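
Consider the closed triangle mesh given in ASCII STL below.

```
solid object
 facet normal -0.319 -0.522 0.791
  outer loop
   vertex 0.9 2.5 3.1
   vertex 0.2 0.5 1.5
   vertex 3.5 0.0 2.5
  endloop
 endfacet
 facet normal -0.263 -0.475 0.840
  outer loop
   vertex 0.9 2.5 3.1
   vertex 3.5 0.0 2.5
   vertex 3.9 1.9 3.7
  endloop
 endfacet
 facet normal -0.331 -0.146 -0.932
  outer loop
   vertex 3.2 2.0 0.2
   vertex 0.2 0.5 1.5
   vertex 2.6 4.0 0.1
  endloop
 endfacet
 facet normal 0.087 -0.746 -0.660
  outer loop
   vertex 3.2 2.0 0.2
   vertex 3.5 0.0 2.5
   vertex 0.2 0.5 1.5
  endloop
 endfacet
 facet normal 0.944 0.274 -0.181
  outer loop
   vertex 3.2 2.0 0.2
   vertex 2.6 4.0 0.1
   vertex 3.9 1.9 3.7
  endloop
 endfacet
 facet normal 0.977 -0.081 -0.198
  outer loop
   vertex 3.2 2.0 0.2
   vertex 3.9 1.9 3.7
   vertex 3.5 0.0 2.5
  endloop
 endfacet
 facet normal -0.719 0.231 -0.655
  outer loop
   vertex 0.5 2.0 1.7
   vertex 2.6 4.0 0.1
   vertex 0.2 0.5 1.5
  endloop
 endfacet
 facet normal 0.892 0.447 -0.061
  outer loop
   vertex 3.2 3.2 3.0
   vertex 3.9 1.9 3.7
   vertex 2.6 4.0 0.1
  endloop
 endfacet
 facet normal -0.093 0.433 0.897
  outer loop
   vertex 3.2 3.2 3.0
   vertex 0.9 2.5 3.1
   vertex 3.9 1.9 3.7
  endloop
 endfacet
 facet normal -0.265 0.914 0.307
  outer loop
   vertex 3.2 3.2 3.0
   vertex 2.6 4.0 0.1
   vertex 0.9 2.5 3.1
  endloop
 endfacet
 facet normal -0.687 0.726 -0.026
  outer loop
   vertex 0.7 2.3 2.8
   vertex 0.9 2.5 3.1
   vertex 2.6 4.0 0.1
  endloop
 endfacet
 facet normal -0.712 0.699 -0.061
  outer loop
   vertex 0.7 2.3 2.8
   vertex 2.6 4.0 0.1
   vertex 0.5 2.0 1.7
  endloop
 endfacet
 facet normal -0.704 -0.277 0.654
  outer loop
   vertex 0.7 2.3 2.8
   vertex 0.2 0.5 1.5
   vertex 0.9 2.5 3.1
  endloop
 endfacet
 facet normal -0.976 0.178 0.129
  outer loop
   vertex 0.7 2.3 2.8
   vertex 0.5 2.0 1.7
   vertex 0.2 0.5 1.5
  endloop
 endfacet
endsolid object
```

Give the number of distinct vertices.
9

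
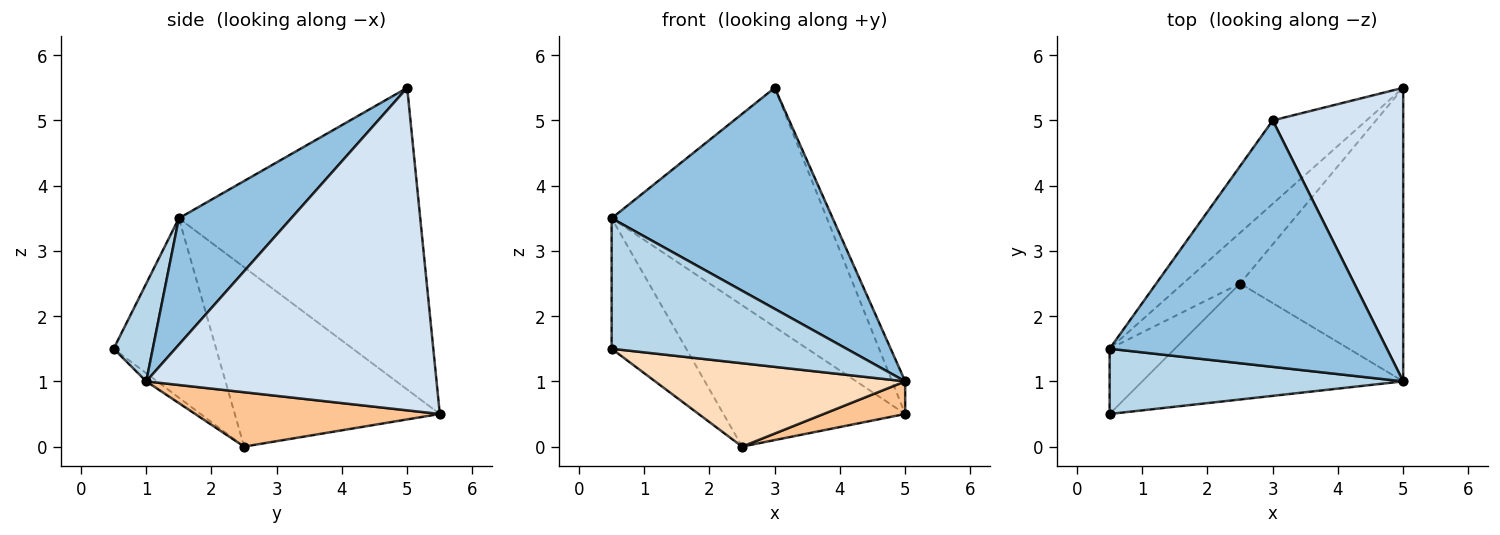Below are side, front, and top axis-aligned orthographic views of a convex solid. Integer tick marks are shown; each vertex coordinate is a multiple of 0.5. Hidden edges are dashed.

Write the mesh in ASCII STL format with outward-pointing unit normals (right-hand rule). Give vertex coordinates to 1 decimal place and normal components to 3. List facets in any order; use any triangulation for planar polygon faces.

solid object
 facet normal -0.727 0.648 -0.226
  outer loop
   vertex 3.0 5.0 5.5
   vertex 5.0 5.5 0.5
   vertex 0.5 1.5 3.5
  endloop
 endfacet
 facet normal 0.321 -0.632 0.705
  outer loop
   vertex 5.0 1.0 1.0
   vertex 3.0 5.0 5.5
   vertex 0.5 1.5 3.5
  endloop
 endfacet
 facet normal 0.147 -0.885 0.442
  outer loop
   vertex 5.0 1.0 1.0
   vertex 0.5 1.5 3.5
   vertex 0.5 0.5 1.5
  endloop
 endfacet
 facet normal 0.926 0.042 0.375
  outer loop
   vertex 5.0 1.0 1.0
   vertex 5.0 5.5 0.5
   vertex 3.0 5.0 5.5
  endloop
 endfacet
 facet normal -0.728 0.645 -0.232
  outer loop
   vertex 2.5 2.5 0.0
   vertex 0.5 1.5 3.5
   vertex 5.0 5.5 0.5
  endloop
 endfacet
 facet normal -0.776 0.564 -0.282
  outer loop
   vertex 2.5 2.5 0.0
   vertex 0.5 0.5 1.5
   vertex 0.5 1.5 3.5
  endloop
 endfacet
 facet normal 0.314 -0.105 -0.943
  outer loop
   vertex 2.5 2.5 0.0
   vertex 5.0 5.5 0.5
   vertex 5.0 1.0 1.0
  endloop
 endfacet
 facet normal -0.025 -0.583 -0.812
  outer loop
   vertex 2.5 2.5 0.0
   vertex 5.0 1.0 1.0
   vertex 0.5 0.5 1.5
  endloop
 endfacet
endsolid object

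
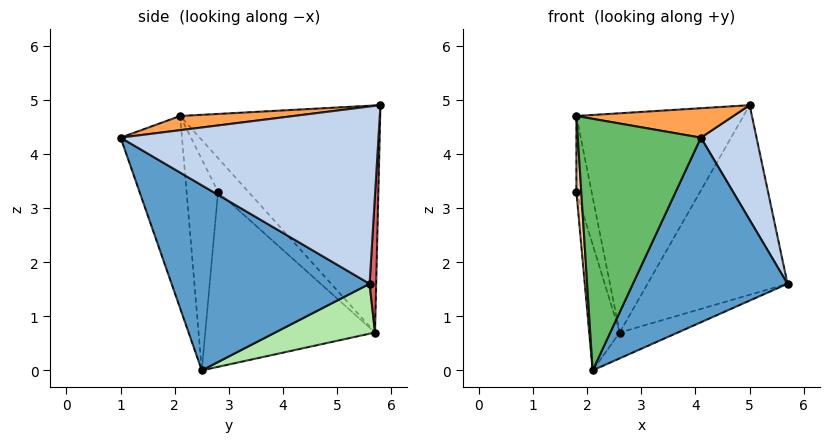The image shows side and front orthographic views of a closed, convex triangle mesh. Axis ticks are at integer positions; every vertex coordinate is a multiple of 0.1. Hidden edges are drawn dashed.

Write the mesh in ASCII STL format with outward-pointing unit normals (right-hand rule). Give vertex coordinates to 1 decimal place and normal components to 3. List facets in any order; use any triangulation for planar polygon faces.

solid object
 facet normal 0.681 -0.532 -0.503
  outer loop
   vertex 2.1 2.5 0.0
   vertex 5.7 5.6 1.6
   vertex 4.1 1.0 4.3
  endloop
 endfacet
 facet normal 0.955 -0.206 0.215
  outer loop
   vertex 5.0 5.8 4.9
   vertex 4.1 1.0 4.3
   vertex 5.7 5.6 1.6
  endloop
 endfacet
 facet normal 0.103 -0.142 0.984
  outer loop
   vertex 1.8 2.1 4.7
   vertex 4.1 1.0 4.3
   vertex 5.0 5.8 4.9
  endloop
 endfacet
 facet normal -0.986 -0.152 -0.076
  outer loop
   vertex 1.8 2.1 4.7
   vertex 1.8 2.8 3.3
   vertex 2.1 2.5 0.0
  endloop
 endfacet
 facet normal -0.444 -0.890 -0.104
  outer loop
   vertex 1.8 2.1 4.7
   vertex 2.1 2.5 0.0
   vertex 4.1 1.0 4.3
  endloop
 endfacet
 facet normal 0.280 0.163 -0.946
  outer loop
   vertex 2.6 5.7 0.7
   vertex 5.7 5.6 1.6
   vertex 2.1 2.5 0.0
  endloop
 endfacet
 facet normal 0.047 0.998 -0.051
  outer loop
   vertex 2.6 5.7 0.7
   vertex 5.0 5.8 4.9
   vertex 5.7 5.6 1.6
  endloop
 endfacet
 facet normal -0.979 0.176 -0.105
  outer loop
   vertex 2.6 5.7 0.7
   vertex 2.1 2.5 0.0
   vertex 1.8 2.8 3.3
  endloop
 endfacet
 facet normal -0.873 0.436 0.218
  outer loop
   vertex 2.6 5.7 0.7
   vertex 1.8 2.8 3.3
   vertex 1.8 2.1 4.7
  endloop
 endfacet
 facet normal -0.707 0.590 0.390
  outer loop
   vertex 2.6 5.7 0.7
   vertex 1.8 2.1 4.7
   vertex 5.0 5.8 4.9
  endloop
 endfacet
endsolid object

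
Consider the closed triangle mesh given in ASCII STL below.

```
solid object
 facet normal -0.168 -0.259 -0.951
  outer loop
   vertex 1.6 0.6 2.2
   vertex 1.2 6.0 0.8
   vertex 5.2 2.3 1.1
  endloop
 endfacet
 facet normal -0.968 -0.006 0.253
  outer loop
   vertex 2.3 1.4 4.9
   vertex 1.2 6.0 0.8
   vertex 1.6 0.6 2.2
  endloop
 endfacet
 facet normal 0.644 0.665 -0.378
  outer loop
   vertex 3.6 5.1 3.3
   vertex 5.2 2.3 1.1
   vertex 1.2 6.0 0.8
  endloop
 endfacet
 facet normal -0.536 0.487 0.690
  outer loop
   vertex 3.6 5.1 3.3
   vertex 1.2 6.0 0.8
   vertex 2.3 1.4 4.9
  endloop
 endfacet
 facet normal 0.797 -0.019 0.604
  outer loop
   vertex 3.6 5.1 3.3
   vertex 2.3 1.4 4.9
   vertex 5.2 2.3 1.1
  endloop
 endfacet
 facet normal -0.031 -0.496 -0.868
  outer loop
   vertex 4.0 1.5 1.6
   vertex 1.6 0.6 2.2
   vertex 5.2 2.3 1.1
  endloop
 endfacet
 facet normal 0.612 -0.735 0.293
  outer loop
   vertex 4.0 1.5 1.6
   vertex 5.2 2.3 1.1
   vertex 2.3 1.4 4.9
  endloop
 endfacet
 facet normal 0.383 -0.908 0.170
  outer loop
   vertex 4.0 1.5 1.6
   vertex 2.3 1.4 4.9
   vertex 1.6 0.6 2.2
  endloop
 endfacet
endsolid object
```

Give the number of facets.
8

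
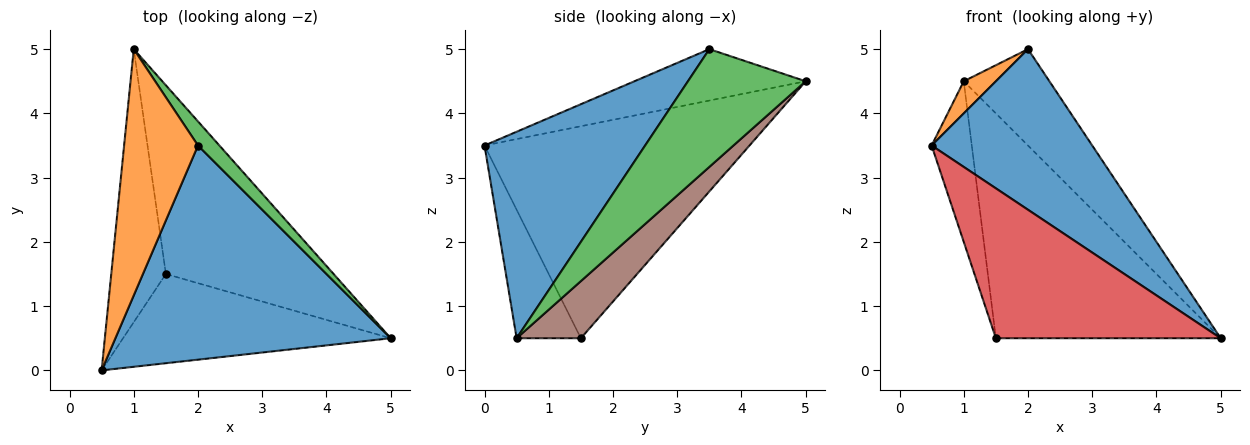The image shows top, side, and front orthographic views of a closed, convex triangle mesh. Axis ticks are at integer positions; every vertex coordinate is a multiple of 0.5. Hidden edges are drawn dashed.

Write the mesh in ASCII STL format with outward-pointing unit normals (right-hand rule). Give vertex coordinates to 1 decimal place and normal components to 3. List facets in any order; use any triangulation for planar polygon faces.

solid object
 facet normal 0.514 -0.514 0.686
  outer loop
   vertex 2.0 3.5 5.0
   vertex 0.5 0.0 3.5
   vertex 5.0 0.5 0.5
  endloop
 endfacet
 facet normal -0.568 -0.106 0.816
  outer loop
   vertex 2.0 3.5 5.0
   vertex 1.0 5.0 4.5
   vertex 0.5 0.0 3.5
  endloop
 endfacet
 facet normal 0.800 0.582 0.145
  outer loop
   vertex 2.0 3.5 5.0
   vertex 5.0 0.5 0.5
   vertex 1.0 5.0 4.5
  endloop
 endfacet
 facet normal -0.238 -0.835 -0.497
  outer loop
   vertex 1.5 1.5 0.5
   vertex 5.0 0.5 0.5
   vertex 0.5 0.0 3.5
  endloop
 endfacet
 facet normal -0.958 0.145 -0.247
  outer loop
   vertex 1.5 1.5 0.5
   vertex 0.5 0.0 3.5
   vertex 1.0 5.0 4.5
  endloop
 endfacet
 facet normal 0.214 0.748 -0.628
  outer loop
   vertex 1.5 1.5 0.5
   vertex 1.0 5.0 4.5
   vertex 5.0 0.5 0.5
  endloop
 endfacet
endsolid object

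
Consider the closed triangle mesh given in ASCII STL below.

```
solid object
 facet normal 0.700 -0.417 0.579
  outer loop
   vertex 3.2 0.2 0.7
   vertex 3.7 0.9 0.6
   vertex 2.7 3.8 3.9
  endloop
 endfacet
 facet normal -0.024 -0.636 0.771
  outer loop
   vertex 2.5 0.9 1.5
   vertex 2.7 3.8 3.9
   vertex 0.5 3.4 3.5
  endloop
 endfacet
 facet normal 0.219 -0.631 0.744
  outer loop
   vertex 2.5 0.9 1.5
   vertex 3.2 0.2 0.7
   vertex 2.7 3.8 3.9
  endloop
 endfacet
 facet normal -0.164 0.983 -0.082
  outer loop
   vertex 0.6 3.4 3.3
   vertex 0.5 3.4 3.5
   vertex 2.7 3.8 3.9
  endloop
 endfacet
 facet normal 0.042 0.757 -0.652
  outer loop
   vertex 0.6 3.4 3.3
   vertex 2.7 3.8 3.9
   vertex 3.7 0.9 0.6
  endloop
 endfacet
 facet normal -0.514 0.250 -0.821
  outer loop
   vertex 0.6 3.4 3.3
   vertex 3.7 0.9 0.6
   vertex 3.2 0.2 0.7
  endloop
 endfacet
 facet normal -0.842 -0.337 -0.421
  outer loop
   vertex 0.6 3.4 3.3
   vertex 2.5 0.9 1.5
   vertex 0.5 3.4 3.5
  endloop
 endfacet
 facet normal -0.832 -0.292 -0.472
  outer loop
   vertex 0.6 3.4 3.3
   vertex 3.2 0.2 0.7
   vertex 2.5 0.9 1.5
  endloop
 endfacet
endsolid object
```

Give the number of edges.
12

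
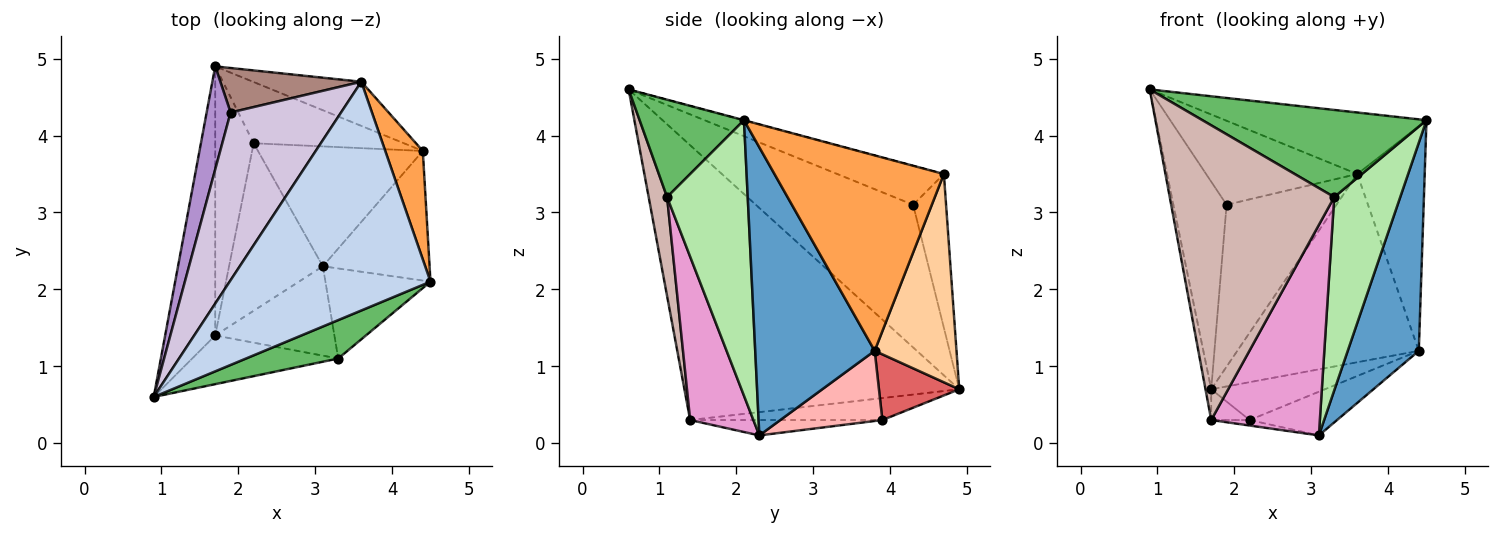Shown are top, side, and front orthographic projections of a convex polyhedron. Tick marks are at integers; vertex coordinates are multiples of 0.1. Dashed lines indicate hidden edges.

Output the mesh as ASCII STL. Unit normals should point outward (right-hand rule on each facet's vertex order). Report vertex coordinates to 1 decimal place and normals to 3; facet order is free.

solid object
 facet normal 0.819 -0.487 -0.303
  outer loop
   vertex 4.4 3.8 1.2
   vertex 4.5 2.1 4.2
   vertex 3.1 2.3 0.1
  endloop
 endfacet
 facet normal -0.001 0.260 0.966
  outer loop
   vertex 3.6 4.7 3.5
   vertex 0.9 0.6 4.6
   vertex 4.5 2.1 4.2
  endloop
 endfacet
 facet normal 0.915 0.364 0.176
  outer loop
   vertex 3.6 4.7 3.5
   vertex 4.5 2.1 4.2
   vertex 4.4 3.8 1.2
  endloop
 endfacet
 facet normal 0.402 0.891 -0.209
  outer loop
   vertex 3.6 4.7 3.5
   vertex 4.4 3.8 1.2
   vertex 1.7 4.9 0.7
  endloop
 endfacet
 facet normal 0.392 -0.842 0.371
  outer loop
   vertex 3.3 1.1 3.2
   vertex 4.5 2.1 4.2
   vertex 0.9 0.6 4.6
  endloop
 endfacet
 facet normal 0.742 -0.608 -0.283
  outer loop
   vertex 3.3 1.1 3.2
   vertex 3.1 2.3 0.1
   vertex 4.5 2.1 4.2
  endloop
 endfacet
 facet normal 0.349 0.493 -0.797
  outer loop
   vertex 2.2 3.9 0.3
   vertex 1.7 4.9 0.7
   vertex 4.4 3.8 1.2
  endloop
 endfacet
 facet normal 0.371 0.318 -0.872
  outer loop
   vertex 2.2 3.9 0.3
   vertex 4.4 3.8 1.2
   vertex 3.1 2.3 0.1
  endloop
 endfacet
 facet normal -0.935 0.317 0.157
  outer loop
   vertex 1.9 4.3 3.1
   vertex 1.7 4.9 0.7
   vertex 0.9 0.6 4.6
  endloop
 endfacet
 facet normal -0.301 0.427 0.853
  outer loop
   vertex 1.9 4.3 3.1
   vertex 0.9 0.6 4.6
   vertex 3.6 4.7 3.5
  endloop
 endfacet
 facet normal -0.278 0.926 0.255
  outer loop
   vertex 1.9 4.3 3.1
   vertex 3.6 4.7 3.5
   vertex 1.7 4.9 0.7
  endloop
 endfacet
 facet normal 0.110 -0.981 -0.162
  outer loop
   vertex 1.7 1.4 0.3
   vertex 3.3 1.1 3.2
   vertex 0.9 0.6 4.6
  endloop
 endfacet
 facet normal 0.472 -0.811 -0.345
  outer loop
   vertex 1.7 1.4 0.3
   vertex 3.1 2.3 0.1
   vertex 3.3 1.1 3.2
  endloop
 endfacet
 facet normal -0.162 0.032 -0.986
  outer loop
   vertex 1.7 1.4 0.3
   vertex 2.2 3.9 0.3
   vertex 3.1 2.3 0.1
  endloop
 endfacet
 facet normal -0.984 0.020 -0.179
  outer loop
   vertex 1.7 1.4 0.3
   vertex 0.9 0.6 4.6
   vertex 1.7 4.9 0.7
  endloop
 endfacet
 facet normal -0.494 0.099 -0.864
  outer loop
   vertex 1.7 1.4 0.3
   vertex 1.7 4.9 0.7
   vertex 2.2 3.9 0.3
  endloop
 endfacet
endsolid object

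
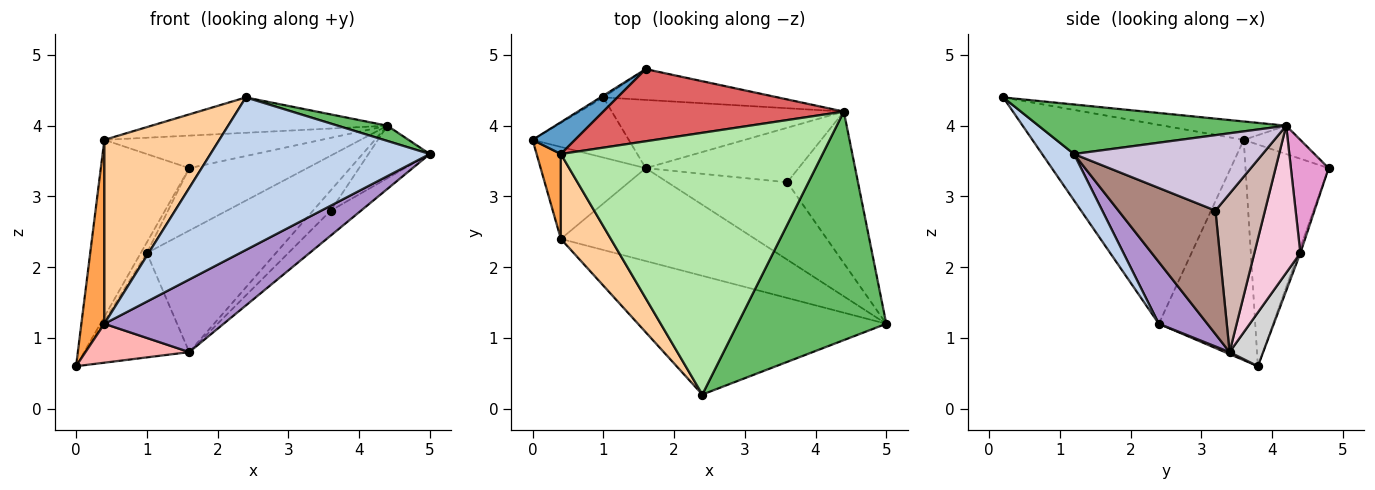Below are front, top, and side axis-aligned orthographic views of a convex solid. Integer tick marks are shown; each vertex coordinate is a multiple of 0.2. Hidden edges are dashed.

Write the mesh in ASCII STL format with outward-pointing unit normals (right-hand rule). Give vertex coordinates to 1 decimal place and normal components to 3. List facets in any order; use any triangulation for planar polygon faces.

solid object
 facet normal -0.679 0.722 0.130
  outer loop
   vertex 0.4 3.6 3.8
   vertex 1.6 4.8 3.4
   vertex 0.0 3.8 0.6
  endloop
 endfacet
 facet normal 0.114 -0.784 -0.610
  outer loop
   vertex 0.4 2.4 1.2
   vertex 5.0 1.2 3.6
   vertex 2.4 0.2 4.4
  endloop
 endfacet
 facet normal -0.967 -0.231 0.106
  outer loop
   vertex 0.4 2.4 1.2
   vertex 0.4 3.6 3.8
   vertex 0.0 3.8 0.6
  endloop
 endfacet
 facet normal -0.858 -0.467 0.215
  outer loop
   vertex 0.4 2.4 1.2
   vertex 2.4 0.2 4.4
   vertex 0.4 3.6 3.8
  endloop
 endfacet
 facet normal 0.316 -0.063 0.947
  outer loop
   vertex 4.4 4.2 4.0
   vertex 2.4 0.2 4.4
   vertex 5.0 1.2 3.6
  endloop
 endfacet
 facet normal -0.069 0.134 0.989
  outer loop
   vertex 4.4 4.2 4.0
   vertex 0.4 3.6 3.8
   vertex 2.4 0.2 4.4
  endloop
 endfacet
 facet normal -0.107 0.409 0.906
  outer loop
   vertex 4.4 4.2 4.0
   vertex 1.6 4.8 3.4
   vertex 0.4 3.6 3.8
  endloop
 endfacet
 facet normal 0.018 -0.390 -0.921
  outer loop
   vertex 1.6 3.4 0.8
   vertex 0.4 2.4 1.2
   vertex 0.0 3.8 0.6
  endloop
 endfacet
 facet normal 0.243 -0.597 -0.764
  outer loop
   vertex 1.6 3.4 0.8
   vertex 5.0 1.2 3.6
   vertex 0.4 2.4 1.2
  endloop
 endfacet
 facet normal 0.710 0.231 -0.665
  outer loop
   vertex 3.6 3.2 2.8
   vertex 4.4 4.2 4.0
   vertex 5.0 1.2 3.6
  endloop
 endfacet
 facet normal 0.701 0.219 -0.679
  outer loop
   vertex 3.6 3.2 2.8
   vertex 5.0 1.2 3.6
   vertex 1.6 3.4 0.8
  endloop
 endfacet
 facet normal 0.697 0.249 -0.672
  outer loop
   vertex 3.6 3.2 2.8
   vertex 1.6 3.4 0.8
   vertex 4.4 4.2 4.0
  endloop
 endfacet
 facet normal 0.276 0.862 -0.425
  outer loop
   vertex 1.0 4.4 2.2
   vertex 1.6 4.8 3.4
   vertex 4.4 4.2 4.0
  endloop
 endfacet
 facet normal 0.297 0.833 -0.468
  outer loop
   vertex 1.0 4.4 2.2
   vertex 4.4 4.2 4.0
   vertex 1.6 3.4 0.8
  endloop
 endfacet
 facet normal -0.312 0.937 -0.156
  outer loop
   vertex 1.0 4.4 2.2
   vertex 0.0 3.8 0.6
   vertex 1.6 4.8 3.4
  endloop
 endfacet
 facet normal 0.269 0.835 -0.481
  outer loop
   vertex 1.0 4.4 2.2
   vertex 1.6 3.4 0.8
   vertex 0.0 3.8 0.6
  endloop
 endfacet
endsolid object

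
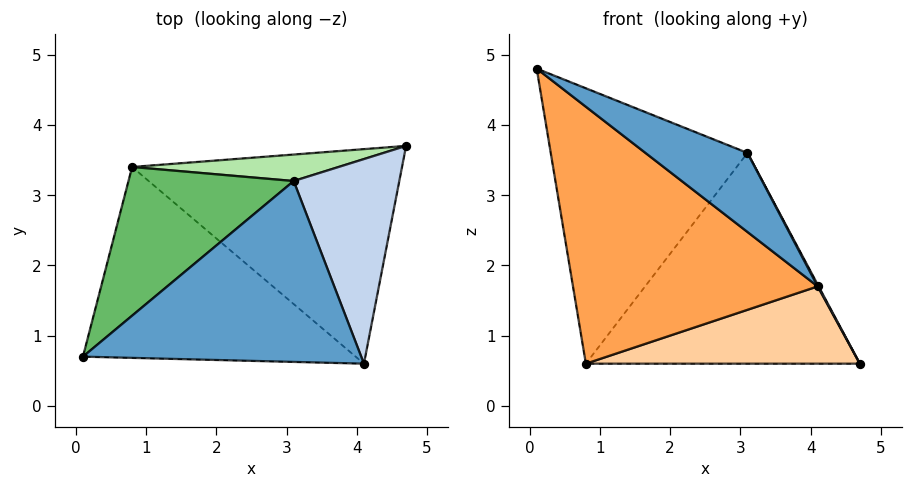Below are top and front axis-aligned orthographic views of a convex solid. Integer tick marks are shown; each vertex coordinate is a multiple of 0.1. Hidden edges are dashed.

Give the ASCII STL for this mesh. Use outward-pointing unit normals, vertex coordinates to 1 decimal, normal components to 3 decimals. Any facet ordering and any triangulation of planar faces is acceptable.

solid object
 facet normal 0.574 -0.328 0.751
  outer loop
   vertex 3.1 3.2 3.6
   vertex 0.1 0.7 4.8
   vertex 4.1 0.6 1.7
  endloop
 endfacet
 facet normal 0.883 -0.004 0.470
  outer loop
   vertex 3.1 3.2 3.6
   vertex 4.1 0.6 1.7
   vertex 4.7 3.7 0.6
  endloop
 endfacet
 facet normal -0.434 -0.723 -0.537
  outer loop
   vertex 0.8 3.4 0.6
   vertex 4.1 0.6 1.7
   vertex 0.1 0.7 4.8
  endloop
 endfacet
 facet normal 0.026 -0.339 -0.941
  outer loop
   vertex 0.8 3.4 0.6
   vertex 4.7 3.7 0.6
   vertex 4.1 0.6 1.7
  endloop
 endfacet
 facet normal -0.477 0.773 0.418
  outer loop
   vertex 0.8 3.4 0.6
   vertex 0.1 0.7 4.8
   vertex 3.1 3.2 3.6
  endloop
 endfacet
 facet normal -0.076 0.989 0.124
  outer loop
   vertex 0.8 3.4 0.6
   vertex 3.1 3.2 3.6
   vertex 4.7 3.7 0.6
  endloop
 endfacet
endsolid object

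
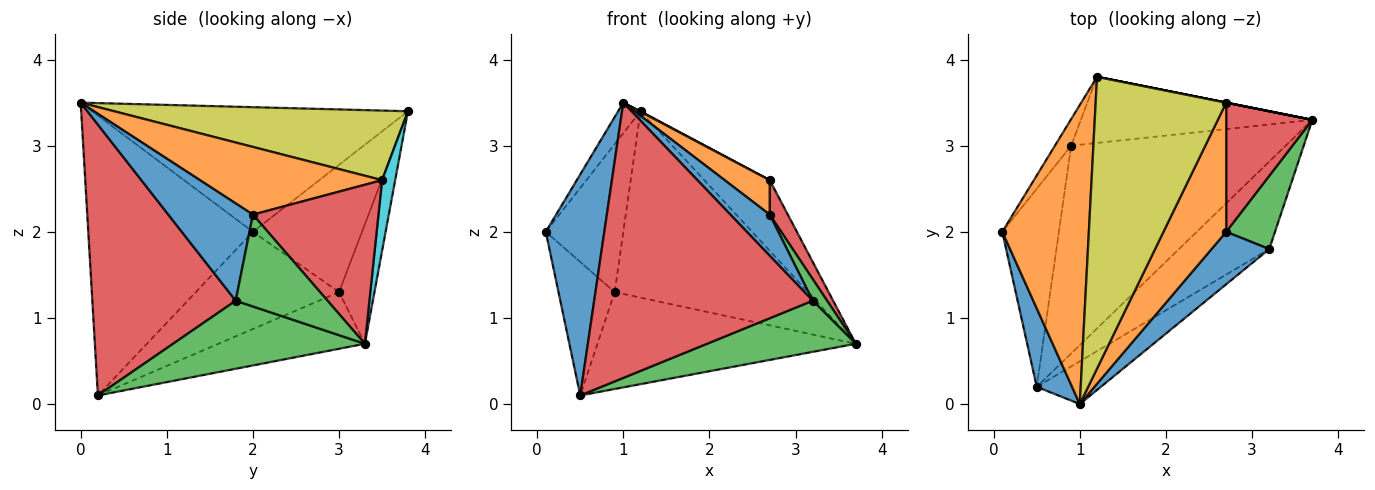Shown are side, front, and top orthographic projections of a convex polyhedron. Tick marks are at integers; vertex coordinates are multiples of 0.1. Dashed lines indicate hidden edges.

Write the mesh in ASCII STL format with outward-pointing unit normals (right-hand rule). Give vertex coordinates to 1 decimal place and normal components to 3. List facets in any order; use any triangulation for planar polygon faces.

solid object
 facet normal -0.936 -0.333 0.118
  outer loop
   vertex 0.5 0.2 0.1
   vertex 1.0 0.0 3.5
   vertex 0.1 2.0 2.0
  endloop
 endfacet
 facet normal -0.820 0.058 0.569
  outer loop
   vertex 1.2 3.8 3.4
   vertex 0.1 2.0 2.0
   vertex 1.0 0.0 3.5
  endloop
 endfacet
 facet normal 0.545 -0.423 -0.724
  outer loop
   vertex 3.2 1.8 1.2
   vertex 0.5 0.2 0.1
   vertex 3.7 3.3 0.7
  endloop
 endfacet
 facet normal 0.544 -0.829 -0.129
  outer loop
   vertex 3.2 1.8 1.2
   vertex 1.0 0.0 3.5
   vertex 0.5 0.2 0.1
  endloop
 endfacet
 facet normal -0.811 0.576 -0.104
  outer loop
   vertex 0.9 3.0 1.3
   vertex 0.1 2.0 2.0
   vertex 1.2 3.8 3.4
  endloop
 endfacet
 facet normal -0.170 0.929 -0.329
  outer loop
   vertex 0.9 3.0 1.3
   vertex 1.2 3.8 3.4
   vertex 3.7 3.3 0.7
  endloop
 endfacet
 facet normal -0.818 0.321 -0.477
  outer loop
   vertex 0.9 3.0 1.3
   vertex 0.5 0.2 0.1
   vertex 0.1 2.0 2.0
  endloop
 endfacet
 facet normal -0.233 0.411 -0.881
  outer loop
   vertex 0.9 3.0 1.3
   vertex 3.7 3.3 0.7
   vertex 0.5 0.2 0.1
  endloop
 endfacet
 facet normal 0.470 -0.002 0.882
  outer loop
   vertex 2.7 3.5 2.6
   vertex 1.2 3.8 3.4
   vertex 1.0 0.0 3.5
  endloop
 endfacet
 facet normal 0.196 0.981 0.000
  outer loop
   vertex 2.7 3.5 2.6
   vertex 3.7 3.3 0.7
   vertex 1.2 3.8 3.4
  endloop
 endfacet
 facet normal 0.799 -0.371 0.474
  outer loop
   vertex 2.7 2.0 2.2
   vertex 1.0 0.0 3.5
   vertex 3.2 1.8 1.2
  endloop
 endfacet
 facet normal 0.722 -0.178 0.669
  outer loop
   vertex 2.7 2.0 2.2
   vertex 2.7 3.5 2.6
   vertex 1.0 0.0 3.5
  endloop
 endfacet
 facet normal 0.875 -0.137 0.465
  outer loop
   vertex 2.7 2.0 2.2
   vertex 3.2 1.8 1.2
   vertex 3.7 3.3 0.7
  endloop
 endfacet
 facet normal 0.872 -0.126 0.472
  outer loop
   vertex 2.7 2.0 2.2
   vertex 3.7 3.3 0.7
   vertex 2.7 3.5 2.6
  endloop
 endfacet
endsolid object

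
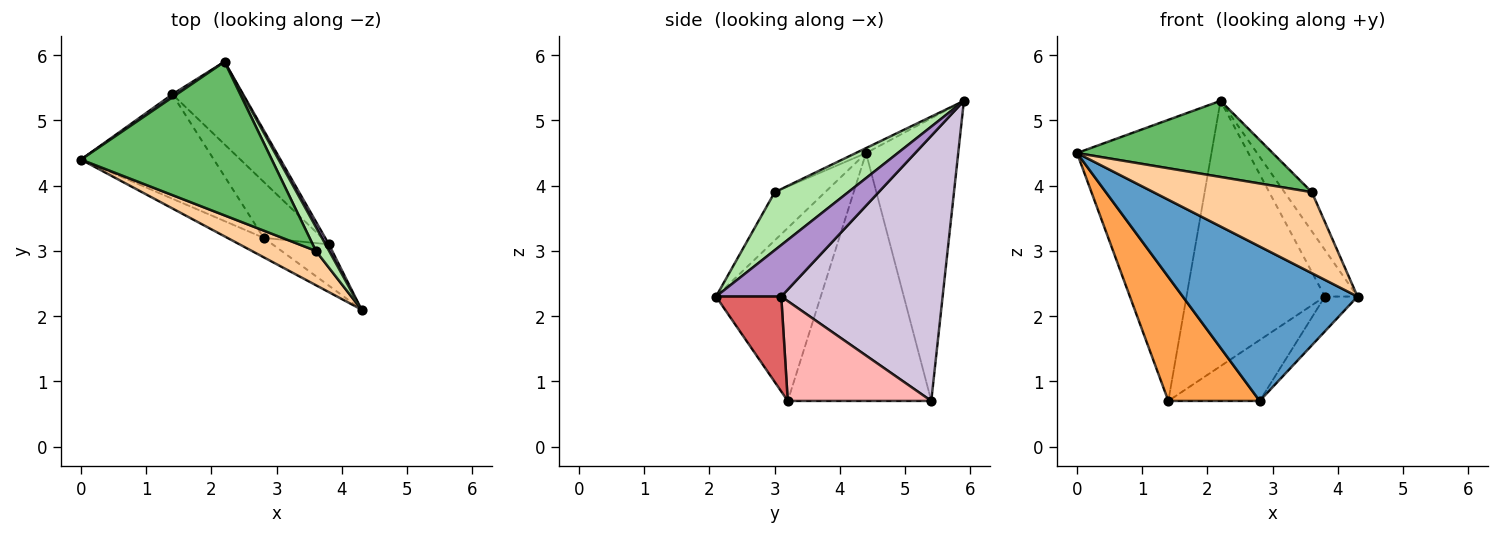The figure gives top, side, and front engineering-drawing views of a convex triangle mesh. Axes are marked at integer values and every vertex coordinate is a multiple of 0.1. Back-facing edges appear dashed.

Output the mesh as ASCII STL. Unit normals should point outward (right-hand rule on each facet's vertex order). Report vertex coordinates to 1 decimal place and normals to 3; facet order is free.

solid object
 facet normal -0.511 -0.853 -0.107
  outer loop
   vertex 2.8 3.2 0.7
   vertex 4.3 2.1 2.3
   vertex 0.0 4.4 4.5
  endloop
 endfacet
 facet normal -0.565 0.825 0.009
  outer loop
   vertex 1.4 5.4 0.7
   vertex 0.0 4.4 4.5
   vertex 2.2 5.9 5.3
  endloop
 endfacet
 facet normal -0.769 -0.489 -0.412
  outer loop
   vertex 1.4 5.4 0.7
   vertex 2.8 3.2 0.7
   vertex 0.0 4.4 4.5
  endloop
 endfacet
 facet normal -0.281 -0.884 0.374
  outer loop
   vertex 3.6 3.0 3.9
   vertex 0.0 4.4 4.5
   vertex 4.3 2.1 2.3
  endloop
 endfacet
 facet normal -0.023 -0.444 0.896
  outer loop
   vertex 3.6 3.0 3.9
   vertex 2.2 5.9 5.3
   vertex 0.0 4.4 4.5
  endloop
 endfacet
 facet normal 0.916 0.342 0.209
  outer loop
   vertex 3.6 3.0 3.9
   vertex 4.3 2.1 2.3
   vertex 2.2 5.9 5.3
  endloop
 endfacet
 facet normal 0.790 0.395 -0.469
  outer loop
   vertex 3.8 3.1 2.3
   vertex 4.3 2.1 2.3
   vertex 2.8 3.2 0.7
  endloop
 endfacet
 facet normal 0.756 0.481 -0.443
  outer loop
   vertex 3.8 3.1 2.3
   vertex 2.8 3.2 0.7
   vertex 1.4 5.4 0.7
  endloop
 endfacet
 facet normal 0.893 0.446 0.060
  outer loop
   vertex 3.8 3.1 2.3
   vertex 2.2 5.9 5.3
   vertex 4.3 2.1 2.3
  endloop
 endfacet
 facet normal 0.744 0.638 -0.199
  outer loop
   vertex 3.8 3.1 2.3
   vertex 1.4 5.4 0.7
   vertex 2.2 5.9 5.3
  endloop
 endfacet
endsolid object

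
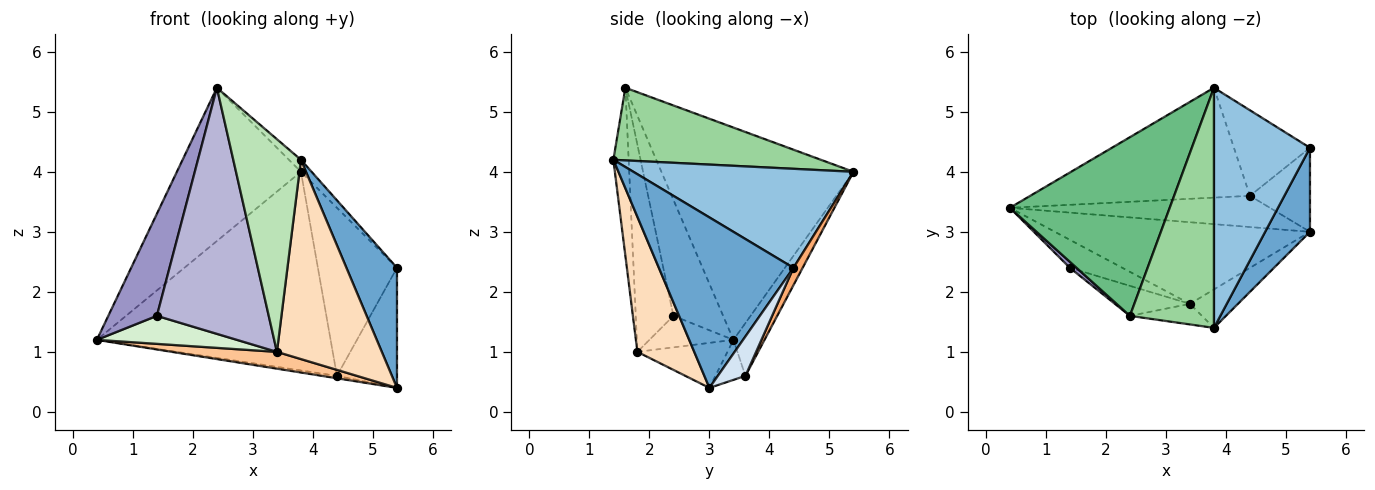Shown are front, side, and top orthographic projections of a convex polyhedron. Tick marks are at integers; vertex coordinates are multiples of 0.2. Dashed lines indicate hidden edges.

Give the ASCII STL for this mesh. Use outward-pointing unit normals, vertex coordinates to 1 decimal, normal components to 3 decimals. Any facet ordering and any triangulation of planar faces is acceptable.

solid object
 facet normal 0.909 -0.341 0.239
  outer loop
   vertex 5.4 3.0 0.4
   vertex 5.4 4.4 2.4
   vertex 3.8 1.4 4.2
  endloop
 endfacet
 facet normal 0.717 0.035 0.696
  outer loop
   vertex 3.8 5.4 4.0
   vertex 3.8 1.4 4.2
   vertex 5.4 4.4 2.4
  endloop
 endfacet
 facet normal -0.152 0.076 -0.986
  outer loop
   vertex 4.4 3.6 0.6
   vertex 5.4 3.0 0.4
   vertex 0.4 3.4 1.2
  endloop
 endfacet
 facet normal 0.353 0.767 -0.537
  outer loop
   vertex 4.4 3.6 0.6
   vertex 5.4 4.4 2.4
   vertex 5.4 3.0 0.4
  endloop
 endfacet
 facet normal -0.116 0.869 -0.481
  outer loop
   vertex 4.4 3.6 0.6
   vertex 0.4 3.4 1.2
   vertex 3.8 5.4 4.0
  endloop
 endfacet
 facet normal 0.103 0.886 -0.451
  outer loop
   vertex 4.4 3.6 0.6
   vertex 3.8 5.4 4.0
   vertex 5.4 4.4 2.4
  endloop
 endfacet
 facet normal -0.170 -0.199 -0.965
  outer loop
   vertex 3.4 1.8 1.0
   vertex 0.4 3.4 1.2
   vertex 5.4 3.0 0.4
  endloop
 endfacet
 facet normal 0.470 -0.867 -0.167
  outer loop
   vertex 3.4 1.8 1.0
   vertex 5.4 3.0 0.4
   vertex 3.8 1.4 4.2
  endloop
 endfacet
 facet normal -0.710 0.459 0.535
  outer loop
   vertex 2.4 1.6 5.4
   vertex 3.8 5.4 4.0
   vertex 0.4 3.4 1.2
  endloop
 endfacet
 facet normal 0.653 0.038 0.756
  outer loop
   vertex 2.4 1.6 5.4
   vertex 3.8 1.4 4.2
   vertex 3.8 5.4 4.0
  endloop
 endfacet
 facet normal -0.219 -0.971 -0.094
  outer loop
   vertex 2.4 1.6 5.4
   vertex 3.4 1.8 1.0
   vertex 3.8 1.4 4.2
  endloop
 endfacet
 facet normal -0.391 -0.651 -0.651
  outer loop
   vertex 1.4 2.4 1.6
   vertex 0.4 3.4 1.2
   vertex 3.4 1.8 1.0
  endloop
 endfacet
 facet normal -0.715 -0.698 0.041
  outer loop
   vertex 1.4 2.4 1.6
   vertex 2.4 1.6 5.4
   vertex 0.4 3.4 1.2
  endloop
 endfacet
 facet normal -0.317 -0.941 -0.115
  outer loop
   vertex 1.4 2.4 1.6
   vertex 3.4 1.8 1.0
   vertex 2.4 1.6 5.4
  endloop
 endfacet
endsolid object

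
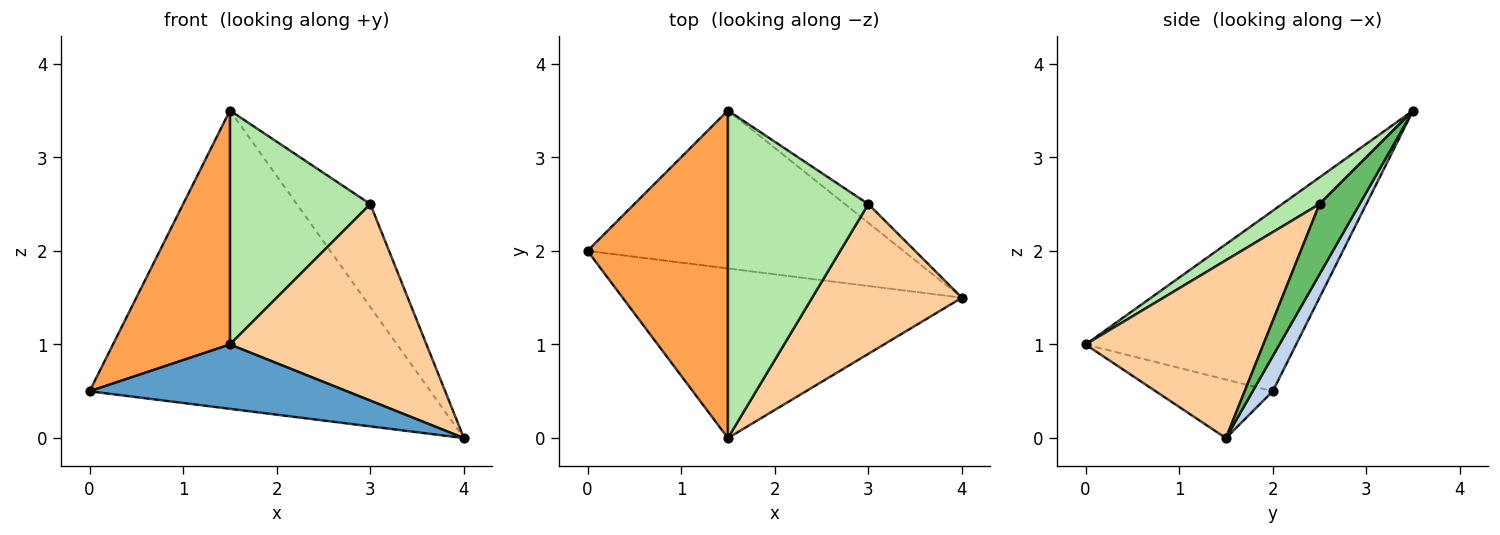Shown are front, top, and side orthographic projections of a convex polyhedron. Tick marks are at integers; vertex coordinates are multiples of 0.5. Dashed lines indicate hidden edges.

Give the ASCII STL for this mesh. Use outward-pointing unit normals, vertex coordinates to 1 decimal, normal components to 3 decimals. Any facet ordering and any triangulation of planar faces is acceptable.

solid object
 facet normal -0.159 -0.350 -0.923
  outer loop
   vertex 1.5 0.0 1.0
   vertex 0.0 2.0 0.5
   vertex 4.0 1.5 0.0
  endloop
 endfacet
 facet normal 0.052 0.883 -0.467
  outer loop
   vertex 1.5 3.5 3.5
   vertex 4.0 1.5 0.0
   vertex 0.0 2.0 0.5
  endloop
 endfacet
 facet normal -0.723 -0.402 0.562
  outer loop
   vertex 1.5 3.5 3.5
   vertex 0.0 2.0 0.5
   vertex 1.5 0.0 1.0
  endloop
 endfacet
 facet normal 0.584 -0.646 0.492
  outer loop
   vertex 3.0 2.5 2.5
   vertex 1.5 0.0 1.0
   vertex 4.0 1.5 0.0
  endloop
 endfacet
 facet normal 0.473 0.867 -0.158
  outer loop
   vertex 3.0 2.5 2.5
   vertex 4.0 1.5 0.0
   vertex 1.5 3.5 3.5
  endloop
 endfacet
 facet normal 0.153 -0.574 0.804
  outer loop
   vertex 3.0 2.5 2.5
   vertex 1.5 3.5 3.5
   vertex 1.5 0.0 1.0
  endloop
 endfacet
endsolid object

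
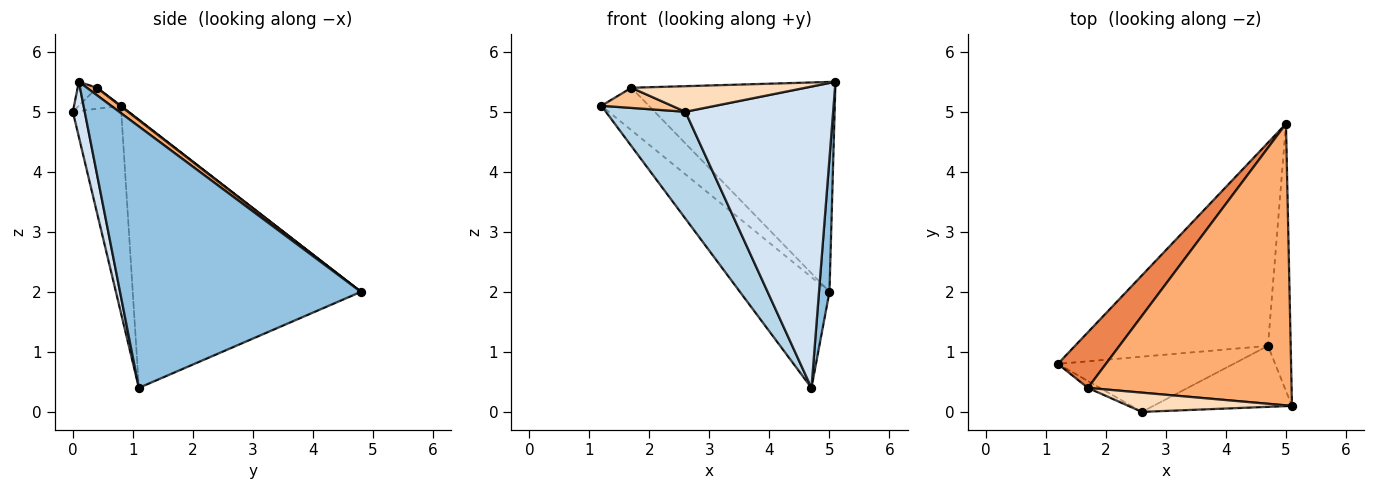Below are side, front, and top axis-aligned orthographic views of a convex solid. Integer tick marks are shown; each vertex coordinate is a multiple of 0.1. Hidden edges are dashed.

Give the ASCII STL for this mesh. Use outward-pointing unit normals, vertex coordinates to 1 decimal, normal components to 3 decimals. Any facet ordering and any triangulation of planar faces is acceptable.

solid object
 facet normal -0.773 0.303 -0.557
  outer loop
   vertex 4.7 1.1 0.4
   vertex 1.2 0.8 5.1
   vertex 5.0 4.8 2.0
  endloop
 endfacet
 facet normal 0.995 -0.043 -0.087
  outer loop
   vertex 4.7 1.1 0.4
   vertex 5.0 4.8 2.0
   vertex 5.1 0.1 5.5
  endloop
 endfacet
 facet normal -0.475 -0.782 -0.404
  outer loop
   vertex 2.6 0.0 5.0
   vertex 1.2 0.8 5.1
   vertex 4.7 1.1 0.4
  endloop
 endfacet
 facet normal 0.079 -0.977 -0.198
  outer loop
   vertex 2.6 0.0 5.0
   vertex 4.7 1.1 0.4
   vertex 5.1 0.1 5.5
  endloop
 endfacet
 facet normal 0.009 0.607 0.795
  outer loop
   vertex 1.7 0.4 5.4
   vertex 5.0 4.8 2.0
   vertex 1.2 0.8 5.1
  endloop
 endfacet
 facet normal 0.029 0.597 0.801
  outer loop
   vertex 1.7 0.4 5.4
   vertex 5.1 0.1 5.5
   vertex 5.0 4.8 2.0
  endloop
 endfacet
 facet normal -0.491 -0.825 -0.281
  outer loop
   vertex 1.7 0.4 5.4
   vertex 1.2 0.8 5.1
   vertex 2.6 0.0 5.0
  endloop
 endfacet
 facet normal -0.088 -0.796 0.599
  outer loop
   vertex 1.7 0.4 5.4
   vertex 2.6 0.0 5.0
   vertex 5.1 0.1 5.5
  endloop
 endfacet
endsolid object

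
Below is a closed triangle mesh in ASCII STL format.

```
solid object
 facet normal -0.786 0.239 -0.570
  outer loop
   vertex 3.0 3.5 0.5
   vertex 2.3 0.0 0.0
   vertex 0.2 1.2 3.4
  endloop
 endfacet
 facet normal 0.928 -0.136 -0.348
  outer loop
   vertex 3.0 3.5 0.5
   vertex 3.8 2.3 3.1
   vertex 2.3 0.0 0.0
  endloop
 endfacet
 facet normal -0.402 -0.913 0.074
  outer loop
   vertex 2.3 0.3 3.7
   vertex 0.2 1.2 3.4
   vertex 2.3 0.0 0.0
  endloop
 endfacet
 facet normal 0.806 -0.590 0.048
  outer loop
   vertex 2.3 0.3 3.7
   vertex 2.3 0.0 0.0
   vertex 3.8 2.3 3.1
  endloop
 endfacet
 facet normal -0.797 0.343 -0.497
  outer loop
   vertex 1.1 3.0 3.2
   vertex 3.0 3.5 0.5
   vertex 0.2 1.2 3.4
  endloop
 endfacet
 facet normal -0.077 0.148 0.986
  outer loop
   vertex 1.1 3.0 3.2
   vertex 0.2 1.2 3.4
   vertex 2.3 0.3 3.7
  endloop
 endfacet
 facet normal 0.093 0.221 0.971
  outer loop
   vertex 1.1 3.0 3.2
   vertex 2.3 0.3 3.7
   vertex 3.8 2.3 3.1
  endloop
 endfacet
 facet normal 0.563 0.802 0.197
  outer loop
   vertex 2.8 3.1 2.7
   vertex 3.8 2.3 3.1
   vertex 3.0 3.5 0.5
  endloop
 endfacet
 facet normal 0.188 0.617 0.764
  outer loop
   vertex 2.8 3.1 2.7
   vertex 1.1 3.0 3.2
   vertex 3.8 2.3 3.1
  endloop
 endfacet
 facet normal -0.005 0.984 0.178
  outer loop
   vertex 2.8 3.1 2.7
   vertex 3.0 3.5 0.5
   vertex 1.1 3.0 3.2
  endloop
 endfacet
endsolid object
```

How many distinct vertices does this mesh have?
7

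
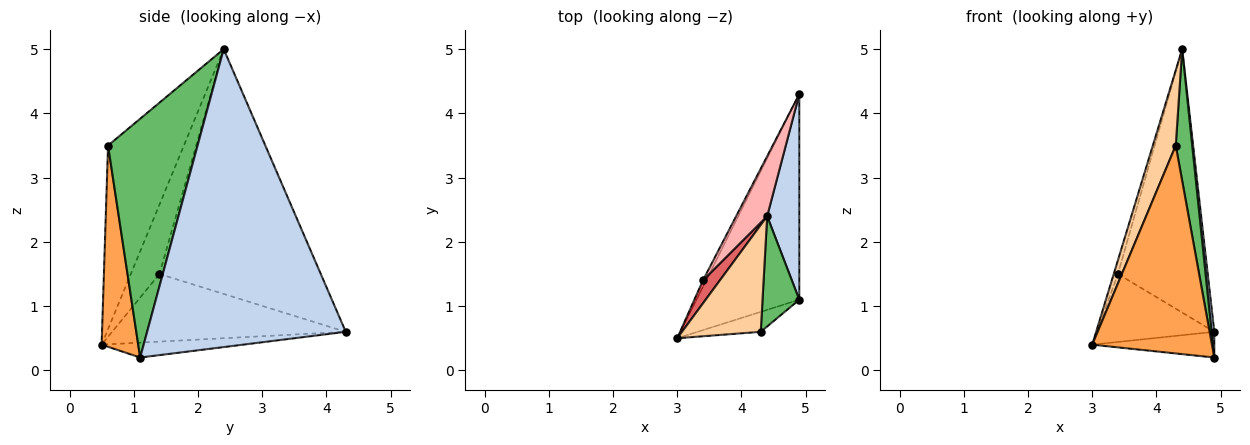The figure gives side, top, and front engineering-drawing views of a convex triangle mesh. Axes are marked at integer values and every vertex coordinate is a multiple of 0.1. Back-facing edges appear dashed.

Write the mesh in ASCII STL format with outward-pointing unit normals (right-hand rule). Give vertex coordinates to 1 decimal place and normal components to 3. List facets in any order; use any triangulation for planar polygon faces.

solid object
 facet normal -0.142 0.123 -0.982
  outer loop
   vertex 4.9 4.3 0.6
   vertex 4.9 1.1 0.2
   vertex 3.0 0.5 0.4
  endloop
 endfacet
 facet normal 0.994 -0.013 0.107
  outer loop
   vertex 4.4 2.4 5.0
   vertex 4.9 1.1 0.2
   vertex 4.9 4.3 0.6
  endloop
 endfacet
 facet normal 0.291 -0.952 -0.091
  outer loop
   vertex 4.3 0.6 3.5
   vertex 3.0 0.5 0.4
   vertex 4.9 1.1 0.2
  endloop
 endfacet
 facet normal -0.885 -0.267 0.380
  outer loop
   vertex 4.3 0.6 3.5
   vertex 4.4 2.4 5.0
   vertex 3.0 0.5 0.4
  endloop
 endfacet
 facet normal 0.972 -0.179 0.150
  outer loop
   vertex 4.3 0.6 3.5
   vertex 4.9 1.1 0.2
   vertex 4.4 2.4 5.0
  endloop
 endfacet
 facet normal -0.893 0.449 -0.042
  outer loop
   vertex 3.4 1.4 1.5
   vertex 4.9 4.3 0.6
   vertex 3.0 0.5 0.4
  endloop
 endfacet
 facet normal -0.962 0.141 0.235
  outer loop
   vertex 3.4 1.4 1.5
   vertex 3.0 0.5 0.4
   vertex 4.4 2.4 5.0
  endloop
 endfacet
 facet normal -0.868 0.483 0.110
  outer loop
   vertex 3.4 1.4 1.5
   vertex 4.4 2.4 5.0
   vertex 4.9 4.3 0.6
  endloop
 endfacet
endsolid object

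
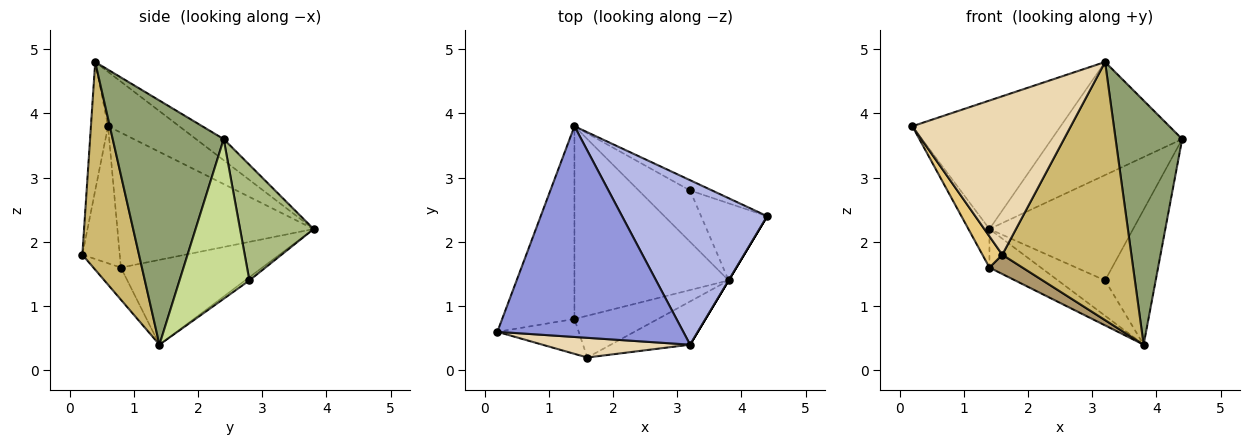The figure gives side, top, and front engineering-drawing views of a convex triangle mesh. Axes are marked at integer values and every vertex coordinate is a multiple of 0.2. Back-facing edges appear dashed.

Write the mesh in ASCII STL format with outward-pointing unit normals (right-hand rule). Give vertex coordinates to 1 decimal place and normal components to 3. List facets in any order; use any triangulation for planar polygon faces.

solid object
 facet normal -0.878 0.094 -0.470
  outer loop
   vertex 1.4 0.8 1.6
   vertex 0.2 0.6 3.8
   vertex 1.4 3.8 2.2
  endloop
 endfacet
 facet normal -0.475 0.173 -0.863
  outer loop
   vertex 1.4 0.8 1.6
   vertex 1.4 3.8 2.2
   vertex 3.8 1.4 0.4
  endloop
 endfacet
 facet normal -0.242 0.505 0.828
  outer loop
   vertex 3.2 0.4 4.8
   vertex 1.4 3.8 2.2
   vertex 0.2 0.6 3.8
  endloop
 endfacet
 facet normal -0.119 0.562 0.818
  outer loop
   vertex 3.2 0.4 4.8
   vertex 4.4 2.4 3.6
   vertex 1.4 3.8 2.2
  endloop
 endfacet
 facet normal 0.857 -0.514 0.000
  outer loop
   vertex 3.2 0.4 4.8
   vertex 3.8 1.4 0.4
   vertex 4.4 2.4 3.6
  endloop
 endfacet
 facet normal 0.454 0.887 -0.087
  outer loop
   vertex 3.2 2.8 1.4
   vertex 1.4 3.8 2.2
   vertex 4.4 2.4 3.6
  endloop
 endfacet
 facet normal 0.768 0.556 -0.318
  outer loop
   vertex 3.2 2.8 1.4
   vertex 4.4 2.4 3.6
   vertex 3.8 1.4 0.4
  endloop
 endfacet
 facet normal -0.051 0.566 -0.823
  outer loop
   vertex 3.2 2.8 1.4
   vertex 3.8 1.4 0.4
   vertex 1.4 3.8 2.2
  endloop
 endfacet
 facet normal -0.330 -0.396 -0.857
  outer loop
   vertex 1.6 0.2 1.8
   vertex 1.4 0.8 1.6
   vertex 3.8 1.4 0.4
  endloop
 endfacet
 facet normal 0.397 -0.905 -0.152
  outer loop
   vertex 1.6 0.2 1.8
   vertex 3.8 1.4 0.4
   vertex 3.2 0.4 4.8
  endloop
 endfacet
 facet normal -0.782 -0.416 -0.464
  outer loop
   vertex 1.6 0.2 1.8
   vertex 0.2 0.6 3.8
   vertex 1.4 0.8 1.6
  endloop
 endfacet
 facet normal -0.107 -0.987 0.123
  outer loop
   vertex 1.6 0.2 1.8
   vertex 3.2 0.4 4.8
   vertex 0.2 0.6 3.8
  endloop
 endfacet
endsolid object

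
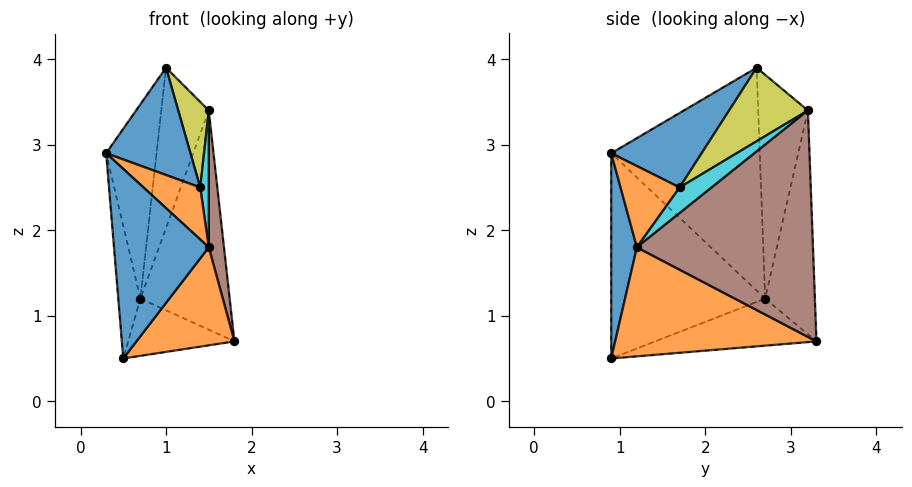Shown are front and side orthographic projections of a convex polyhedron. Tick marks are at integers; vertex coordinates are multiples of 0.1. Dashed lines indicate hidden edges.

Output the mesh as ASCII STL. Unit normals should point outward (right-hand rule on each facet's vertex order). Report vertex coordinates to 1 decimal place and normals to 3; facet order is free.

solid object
 facet normal 0.261 -0.965 0.022
  outer loop
   vertex 1.5 1.2 1.8
   vertex 0.3 0.9 2.9
   vertex 0.5 0.9 0.5
  endloop
 endfacet
 facet normal 0.774 -0.377 -0.509
  outer loop
   vertex 1.5 1.2 1.8
   vertex 0.5 0.9 0.5
   vertex 1.8 3.3 0.7
  endloop
 endfacet
 facet normal -0.941 0.319 0.116
  outer loop
   vertex 0.7 2.7 1.2
   vertex 0.3 0.9 2.9
   vertex 1.0 2.6 3.9
  endloop
 endfacet
 facet normal -0.987 0.142 -0.082
  outer loop
   vertex 0.7 2.7 1.2
   vertex 0.5 0.9 0.5
   vertex 0.3 0.9 2.9
  endloop
 endfacet
 facet normal -0.541 0.356 -0.762
  outer loop
   vertex 0.7 2.7 1.2
   vertex 1.8 3.3 0.7
   vertex 0.5 0.9 0.5
  endloop
 endfacet
 facet normal 0.991 -0.086 0.107
  outer loop
   vertex 1.5 3.2 3.4
   vertex 1.5 1.2 1.8
   vertex 1.8 3.3 0.7
  endloop
 endfacet
 facet normal -0.486 0.874 -0.022
  outer loop
   vertex 1.5 3.2 3.4
   vertex 1.8 3.3 0.7
   vertex 0.7 2.7 1.2
  endloop
 endfacet
 facet normal -0.719 0.687 0.105
  outer loop
   vertex 1.5 3.2 3.4
   vertex 0.7 2.7 1.2
   vertex 1.0 2.6 3.9
  endloop
 endfacet
 facet normal 0.834 -0.323 0.446
  outer loop
   vertex 1.4 1.7 2.5
   vertex 1.5 3.2 3.4
   vertex 1.0 2.6 3.9
  endloop
 endfacet
 facet normal 0.920 -0.245 0.307
  outer loop
   vertex 1.4 1.7 2.5
   vertex 1.5 1.2 1.8
   vertex 1.5 3.2 3.4
  endloop
 endfacet
 facet normal 0.614 -0.572 0.543
  outer loop
   vertex 1.4 1.7 2.5
   vertex 1.0 2.6 3.9
   vertex 0.3 0.9 2.9
  endloop
 endfacet
 facet normal 0.619 -0.595 0.513
  outer loop
   vertex 1.4 1.7 2.5
   vertex 0.3 0.9 2.9
   vertex 1.5 1.2 1.8
  endloop
 endfacet
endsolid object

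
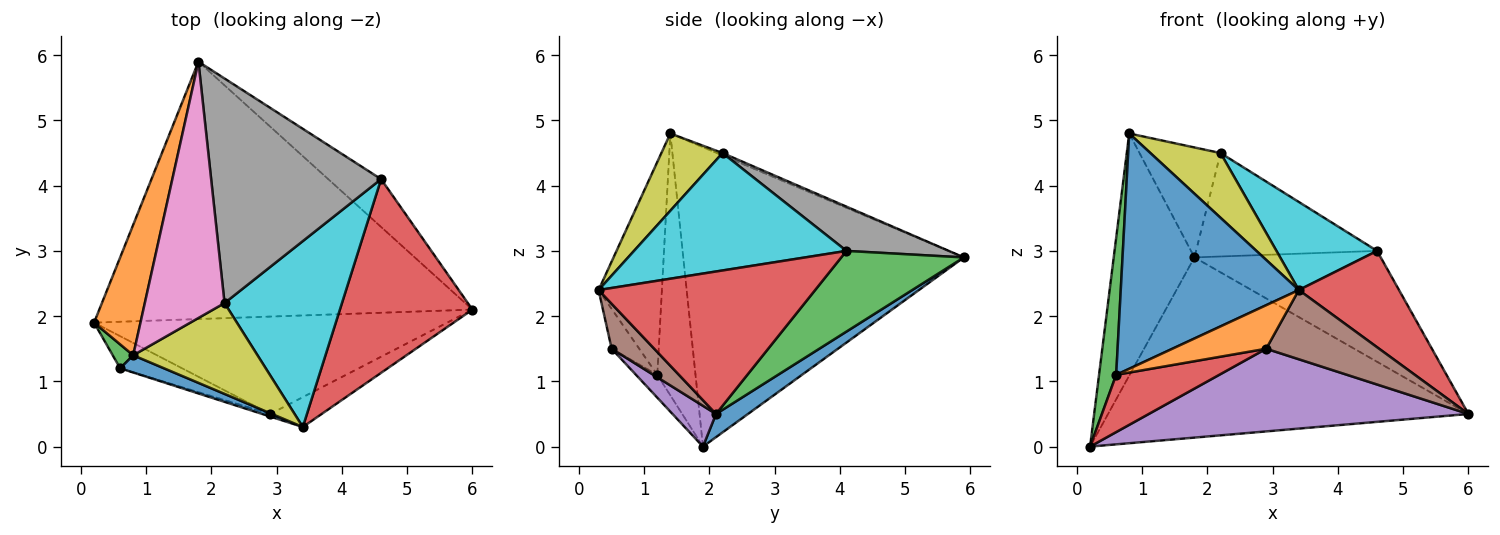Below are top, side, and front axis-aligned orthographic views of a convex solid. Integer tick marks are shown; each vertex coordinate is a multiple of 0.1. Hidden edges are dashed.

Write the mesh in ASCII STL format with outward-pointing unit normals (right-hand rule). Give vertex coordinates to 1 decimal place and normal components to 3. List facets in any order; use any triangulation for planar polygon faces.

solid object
 facet normal 0.051 0.573 -0.818
  outer loop
   vertex 1.8 5.9 2.9
   vertex 6.0 2.1 0.5
   vertex 0.2 1.9 0.0
  endloop
 endfacet
 facet normal -0.951 0.273 0.147
  outer loop
   vertex 0.8 1.4 4.8
   vertex 1.8 5.9 2.9
   vertex 0.2 1.9 0.0
  endloop
 endfacet
 facet normal 0.517 0.786 -0.339
  outer loop
   vertex 4.6 4.1 3.0
   vertex 6.0 2.1 0.5
   vertex 1.8 5.9 2.9
  endloop
 endfacet
 facet normal 0.694 -0.321 0.645
  outer loop
   vertex 4.6 4.1 3.0
   vertex 3.4 0.3 2.4
   vertex 6.0 2.1 0.5
  endloop
 endfacet
 facet normal 0.088 -0.645 -0.759
  outer loop
   vertex 2.9 0.5 1.5
   vertex 0.2 1.9 0.0
   vertex 6.0 2.1 0.5
  endloop
 endfacet
 facet normal 0.327 -0.868 -0.374
  outer loop
   vertex 2.9 0.5 1.5
   vertex 6.0 2.1 0.5
   vertex 3.4 0.3 2.4
  endloop
 endfacet
 facet normal -0.028 0.394 0.919
  outer loop
   vertex 2.2 2.2 4.5
   vertex 1.8 5.9 2.9
   vertex 0.8 1.4 4.8
  endloop
 endfacet
 facet normal 0.230 0.407 0.884
  outer loop
   vertex 2.2 2.2 4.5
   vertex 4.6 4.1 3.0
   vertex 1.8 5.9 2.9
  endloop
 endfacet
 facet normal 0.452 -0.518 0.727
  outer loop
   vertex 2.2 2.2 4.5
   vertex 0.8 1.4 4.8
   vertex 3.4 0.3 2.4
  endloop
 endfacet
 facet normal 0.670 -0.318 0.670
  outer loop
   vertex 2.2 2.2 4.5
   vertex 3.4 0.3 2.4
   vertex 4.6 4.1 3.0
  endloop
 endfacet
 facet normal -0.334 -0.940 0.069
  outer loop
   vertex 0.6 1.2 1.1
   vertex 3.4 0.3 2.4
   vertex 0.8 1.4 4.8
  endloop
 endfacet
 facet normal -0.282 -0.958 -0.056
  outer loop
   vertex 0.6 1.2 1.1
   vertex 2.9 0.5 1.5
   vertex 3.4 0.3 2.4
  endloop
 endfacet
 facet normal -0.910 -0.408 0.071
  outer loop
   vertex 0.6 1.2 1.1
   vertex 0.8 1.4 4.8
   vertex 0.2 1.9 0.0
  endloop
 endfacet
 facet normal -0.177 -0.858 -0.482
  outer loop
   vertex 0.6 1.2 1.1
   vertex 0.2 1.9 0.0
   vertex 2.9 0.5 1.5
  endloop
 endfacet
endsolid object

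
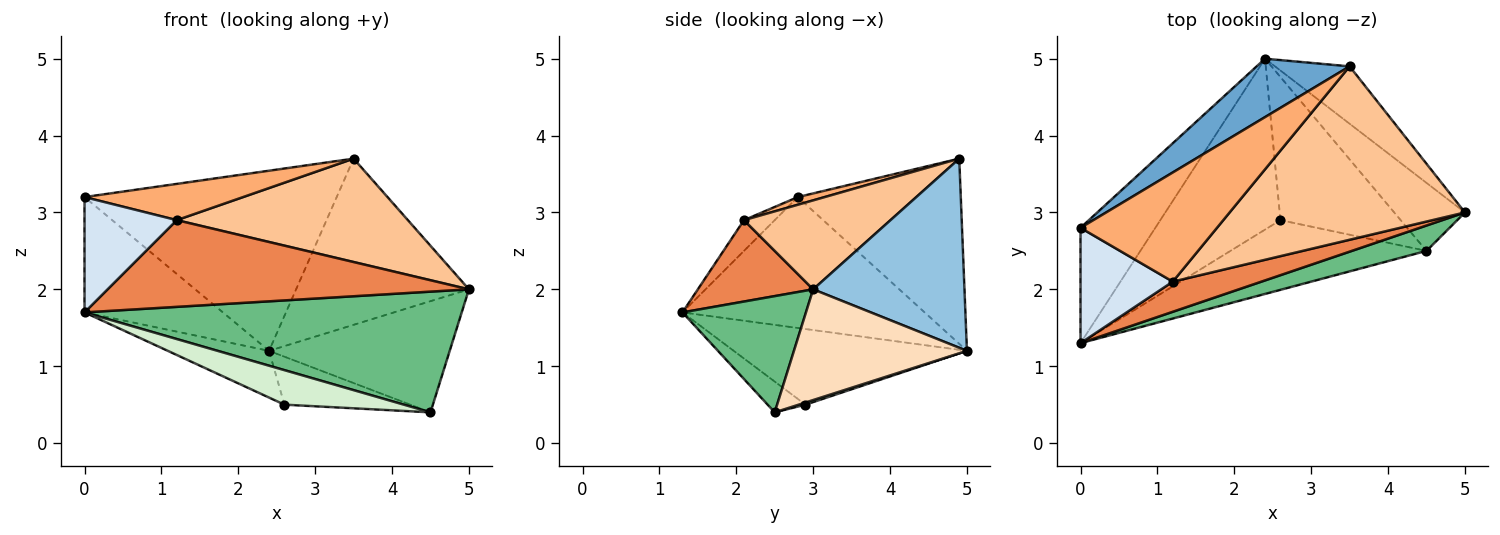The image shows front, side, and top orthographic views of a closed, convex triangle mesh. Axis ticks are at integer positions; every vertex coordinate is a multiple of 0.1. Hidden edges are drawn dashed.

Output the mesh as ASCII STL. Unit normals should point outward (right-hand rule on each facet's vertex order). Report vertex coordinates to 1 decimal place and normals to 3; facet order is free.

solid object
 facet normal -0.524 0.810 0.263
  outer loop
   vertex 3.5 4.9 3.7
   vertex 2.4 5.0 1.2
   vertex 0.0 2.8 3.2
  endloop
 endfacet
 facet normal 0.638 0.728 -0.251
  outer loop
   vertex 3.5 4.9 3.7
   vertex 5.0 3.0 2.0
   vertex 2.4 5.0 1.2
  endloop
 endfacet
 facet normal -0.778 0.444 -0.444
  outer loop
   vertex 0.0 1.3 1.7
   vertex 0.0 2.8 3.2
   vertex 2.4 5.0 1.2
  endloop
 endfacet
 facet normal -0.229 -0.688 0.688
  outer loop
   vertex 1.2 2.1 2.9
   vertex 0.0 2.8 3.2
   vertex 0.0 1.3 1.7
  endloop
 endfacet
 facet normal 0.289 -0.904 0.314
  outer loop
   vertex 1.2 2.1 2.9
   vertex 0.0 1.3 1.7
   vertex 5.0 3.0 2.0
  endloop
 endfacet
 facet normal 0.053 -0.315 0.948
  outer loop
   vertex 1.2 2.1 2.9
   vertex 3.5 4.9 3.7
   vertex 0.0 2.8 3.2
  endloop
 endfacet
 facet normal 0.309 -0.487 0.817
  outer loop
   vertex 1.2 2.1 2.9
   vertex 5.0 3.0 2.0
   vertex 3.5 4.9 3.7
  endloop
 endfacet
 facet normal 0.633 0.661 -0.404
  outer loop
   vertex 4.5 2.5 0.4
   vertex 2.4 5.0 1.2
   vertex 5.0 3.0 2.0
  endloop
 endfacet
 facet normal 0.305 -0.932 0.196
  outer loop
   vertex 4.5 2.5 0.4
   vertex 5.0 3.0 2.0
   vertex 0.0 1.3 1.7
  endloop
 endfacet
 facet normal -0.519 0.225 -0.824
  outer loop
   vertex 2.6 2.9 0.5
   vertex 0.0 1.3 1.7
   vertex 2.4 5.0 1.2
  endloop
 endfacet
 facet normal 0.017 0.318 -0.948
  outer loop
   vertex 2.6 2.9 0.5
   vertex 2.4 5.0 1.2
   vertex 4.5 2.5 0.4
  endloop
 endfacet
 facet normal -0.139 -0.439 -0.887
  outer loop
   vertex 2.6 2.9 0.5
   vertex 4.5 2.5 0.4
   vertex 0.0 1.3 1.7
  endloop
 endfacet
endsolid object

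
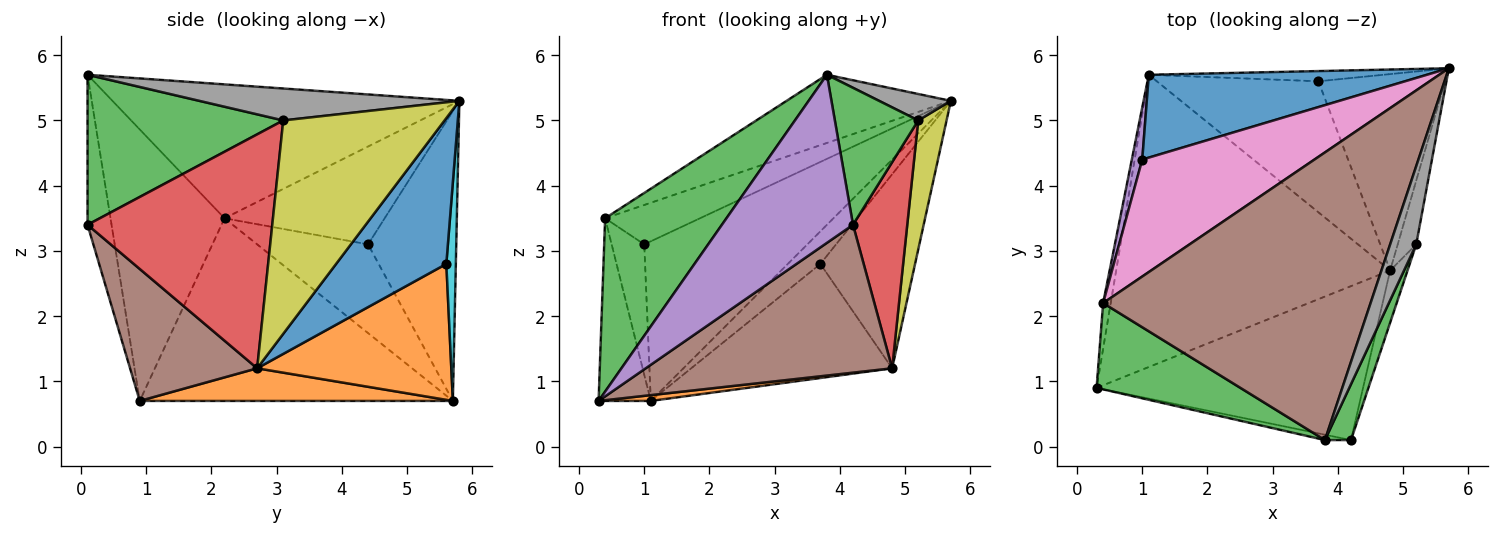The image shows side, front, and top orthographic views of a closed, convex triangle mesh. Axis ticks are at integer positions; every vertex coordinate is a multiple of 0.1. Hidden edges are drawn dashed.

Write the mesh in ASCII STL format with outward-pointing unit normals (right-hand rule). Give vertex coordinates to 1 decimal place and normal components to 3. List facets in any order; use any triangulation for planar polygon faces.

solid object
 facet normal -0.433 0.800 0.415
  outer loop
   vertex 1.1 5.7 0.7
   vertex 1.0 4.4 3.1
   vertex 5.7 5.8 5.3
  endloop
 endfacet
 facet normal 0.118 -0.020 -0.993
  outer loop
   vertex 4.8 2.7 1.2
   vertex 0.3 0.9 0.7
   vertex 1.1 5.7 0.7
  endloop
 endfacet
 facet normal -0.644 -0.685 0.341
  outer loop
   vertex 0.4 2.2 3.5
   vertex 0.3 0.9 0.7
   vertex 3.8 0.1 5.7
  endloop
 endfacet
 facet normal -0.986 0.164 -0.041
  outer loop
   vertex 0.4 2.2 3.5
   vertex 1.1 5.7 0.7
   vertex 0.3 0.9 0.7
  endloop
 endfacet
 facet normal -0.953 0.280 0.112
  outer loop
   vertex 0.4 2.2 3.5
   vertex 1.0 4.4 3.1
   vertex 1.1 5.7 0.7
  endloop
 endfacet
 facet normal -0.438 0.207 0.875
  outer loop
   vertex 0.4 2.2 3.5
   vertex 3.8 0.1 5.7
   vertex 5.7 5.8 5.3
  endloop
 endfacet
 facet normal -0.474 0.281 0.834
  outer loop
   vertex 0.4 2.2 3.5
   vertex 5.7 5.8 5.3
   vertex 1.0 4.4 3.1
  endloop
 endfacet
 facet normal 0.757 -0.209 0.619
  outer loop
   vertex 5.2 3.1 5.0
   vertex 5.7 5.8 5.3
   vertex 3.8 0.1 5.7
  endloop
 endfacet
 facet normal 0.981 -0.172 -0.085
  outer loop
   vertex 5.2 3.1 5.0
   vertex 4.8 2.7 1.2
   vertex 5.7 5.8 5.3
  endloop
 endfacet
 facet normal 0.268 0.919 -0.288
  outer loop
   vertex 3.7 5.6 2.8
   vertex 1.1 5.7 0.7
   vertex 5.7 5.8 5.3
  endloop
 endfacet
 facet normal 0.633 0.544 -0.550
  outer loop
   vertex 3.7 5.6 2.8
   vertex 5.7 5.8 5.3
   vertex 4.8 2.7 1.2
  endloop
 endfacet
 facet normal 0.536 0.555 -0.637
  outer loop
   vertex 3.7 5.6 2.8
   vertex 4.8 2.7 1.2
   vertex 1.1 5.7 0.7
  endloop
 endfacet
 facet normal 0.908 -0.387 0.158
  outer loop
   vertex 4.2 0.1 3.4
   vertex 5.2 3.1 5.0
   vertex 3.8 0.1 5.7
  endloop
 endfacet
 facet normal 0.957 -0.281 -0.071
  outer loop
   vertex 4.2 0.1 3.4
   vertex 4.8 2.7 1.2
   vertex 5.2 3.1 5.0
  endloop
 endfacet
 facet normal -0.180 -0.983 -0.031
  outer loop
   vertex 4.2 0.1 3.4
   vertex 3.8 0.1 5.7
   vertex 0.3 0.9 0.7
  endloop
 endfacet
 facet normal 0.336 -0.652 -0.679
  outer loop
   vertex 4.2 0.1 3.4
   vertex 0.3 0.9 0.7
   vertex 4.8 2.7 1.2
  endloop
 endfacet
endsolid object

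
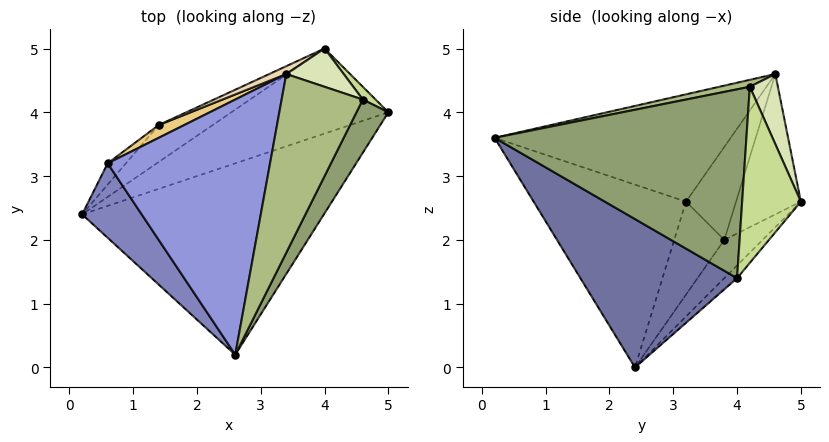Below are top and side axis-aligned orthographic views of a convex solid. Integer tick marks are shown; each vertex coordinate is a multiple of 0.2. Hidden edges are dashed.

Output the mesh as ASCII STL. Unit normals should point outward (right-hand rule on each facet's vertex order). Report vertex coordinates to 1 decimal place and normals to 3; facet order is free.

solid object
 facet normal 0.404 -0.636 -0.658
  outer loop
   vertex 2.6 0.2 3.6
   vertex 0.2 2.4 0.0
   vertex 5.0 4.0 1.4
  endloop
 endfacet
 facet normal -0.840 -0.469 0.273
  outer loop
   vertex 0.6 3.2 2.6
   vertex 0.2 2.4 0.0
   vertex 2.6 0.2 3.6
  endloop
 endfacet
 facet normal -0.549 -0.089 0.831
  outer loop
   vertex 0.6 3.2 2.6
   vertex 2.6 0.2 3.6
   vertex 3.4 4.6 4.6
  endloop
 endfacet
 facet normal -0.054 0.744 -0.665
  outer loop
   vertex 4.0 5.0 2.6
   vertex 5.0 4.0 1.4
   vertex 0.2 2.4 0.0
  endloop
 endfacet
 facet normal 0.873 -0.466 0.147
  outer loop
   vertex 4.6 4.2 4.4
   vertex 2.6 0.2 3.6
   vertex 5.0 4.0 1.4
  endloop
 endfacet
 facet normal 0.083 -0.235 0.968
  outer loop
   vertex 4.6 4.2 4.4
   vertex 3.4 4.6 4.6
   vertex 2.6 0.2 3.6
  endloop
 endfacet
 facet normal 0.737 0.673 0.053
  outer loop
   vertex 4.6 4.2 4.4
   vertex 5.0 4.0 1.4
   vertex 4.0 5.0 2.6
  endloop
 endfacet
 facet normal 0.345 0.895 0.283
  outer loop
   vertex 4.6 4.2 4.4
   vertex 4.0 5.0 2.6
   vertex 3.4 4.6 4.6
  endloop
 endfacet
 facet normal -0.655 0.745 -0.128
  outer loop
   vertex 1.4 3.8 2.0
   vertex 0.2 2.4 0.0
   vertex 0.6 3.2 2.6
  endloop
 endfacet
 facet normal -0.298 0.857 -0.421
  outer loop
   vertex 1.4 3.8 2.0
   vertex 4.0 5.0 2.6
   vertex 0.2 2.4 0.0
  endloop
 endfacet
 facet normal -0.523 0.840 0.143
  outer loop
   vertex 1.4 3.8 2.0
   vertex 0.6 3.2 2.6
   vertex 3.4 4.6 4.6
  endloop
 endfacet
 facet normal -0.428 0.902 0.052
  outer loop
   vertex 1.4 3.8 2.0
   vertex 3.4 4.6 4.6
   vertex 4.0 5.0 2.6
  endloop
 endfacet
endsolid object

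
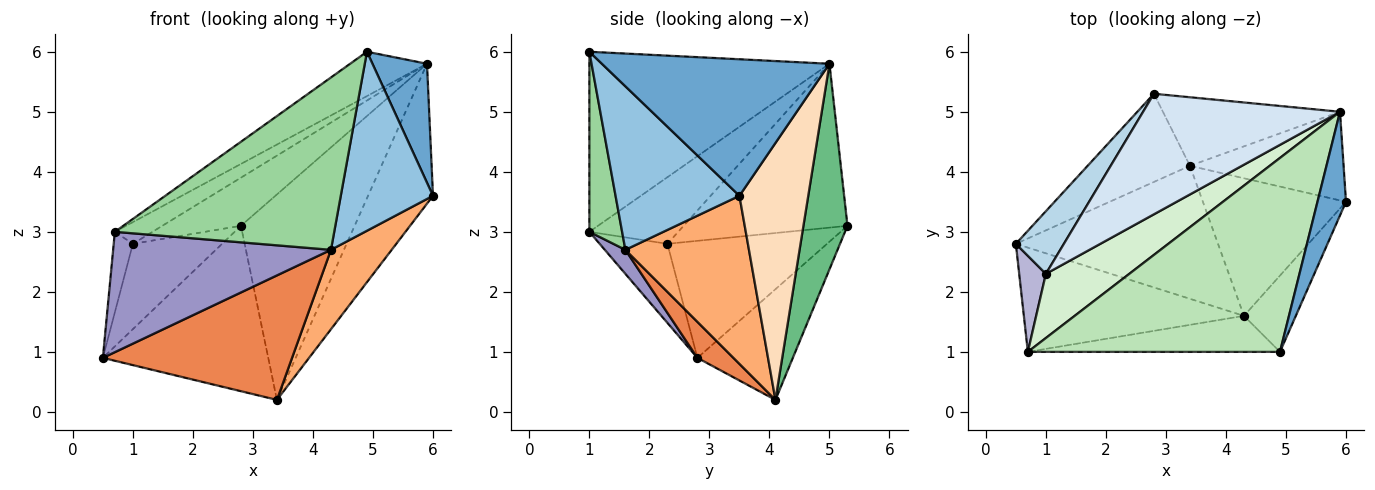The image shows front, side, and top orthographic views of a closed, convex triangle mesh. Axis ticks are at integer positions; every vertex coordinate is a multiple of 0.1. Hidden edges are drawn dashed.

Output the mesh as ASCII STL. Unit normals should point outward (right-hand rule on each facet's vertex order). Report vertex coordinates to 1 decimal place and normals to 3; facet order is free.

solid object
 facet normal 0.953 -0.228 0.199
  outer loop
   vertex 5.9 5.0 5.8
   vertex 4.9 1.0 6.0
   vertex 6.0 3.5 3.6
  endloop
 endfacet
 facet normal 0.777 -0.579 -0.247
  outer loop
   vertex 4.3 1.6 2.7
   vertex 6.0 3.5 3.6
   vertex 4.9 1.0 6.0
  endloop
 endfacet
 facet normal -0.822 0.459 0.337
  outer loop
   vertex 1.0 2.3 2.8
   vertex 2.8 5.3 3.1
   vertex 0.5 2.8 0.9
  endloop
 endfacet
 facet normal -0.612 0.293 0.735
  outer loop
   vertex 1.0 2.3 2.8
   vertex 5.9 5.0 5.8
   vertex 2.8 5.3 3.1
  endloop
 endfacet
 facet normal 0.129 -0.678 -0.724
  outer loop
   vertex 3.4 4.1 0.2
   vertex 4.3 1.6 2.7
   vertex 0.5 2.8 0.9
  endloop
 endfacet
 facet normal 0.713 -0.350 -0.607
  outer loop
   vertex 3.4 4.1 0.2
   vertex 6.0 3.5 3.6
   vertex 4.3 1.6 2.7
  endloop
 endfacet
 facet normal -0.454 0.786 -0.419
  outer loop
   vertex 3.4 4.1 0.2
   vertex 0.5 2.8 0.9
   vertex 2.8 5.3 3.1
  endloop
 endfacet
 facet normal 0.667 0.629 -0.399
  outer loop
   vertex 3.4 4.1 0.2
   vertex 5.9 5.0 5.8
   vertex 6.0 3.5 3.6
  endloop
 endfacet
 facet normal 0.345 0.890 -0.297
  outer loop
   vertex 3.4 4.1 0.2
   vertex 2.8 5.3 3.1
   vertex 5.9 5.0 5.8
  endloop
 endfacet
 facet normal 0.145 -0.969 -0.202
  outer loop
   vertex 0.7 1.0 3.0
   vertex 4.3 1.6 2.7
   vertex 4.9 1.0 6.0
  endloop
 endfacet
 facet normal -0.571 0.183 0.800
  outer loop
   vertex 0.7 1.0 3.0
   vertex 4.9 1.0 6.0
   vertex 5.9 5.0 5.8
  endloop
 endfacet
 facet normal -0.603 0.255 0.755
  outer loop
   vertex 0.7 1.0 3.0
   vertex 5.9 5.0 5.8
   vertex 1.0 2.3 2.8
  endloop
 endfacet
 facet normal 0.071 -0.754 -0.653
  outer loop
   vertex 0.7 1.0 3.0
   vertex 0.5 2.8 0.9
   vertex 4.3 1.6 2.7
  endloop
 endfacet
 facet normal -0.915 0.259 0.309
  outer loop
   vertex 0.7 1.0 3.0
   vertex 1.0 2.3 2.8
   vertex 0.5 2.8 0.9
  endloop
 endfacet
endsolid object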